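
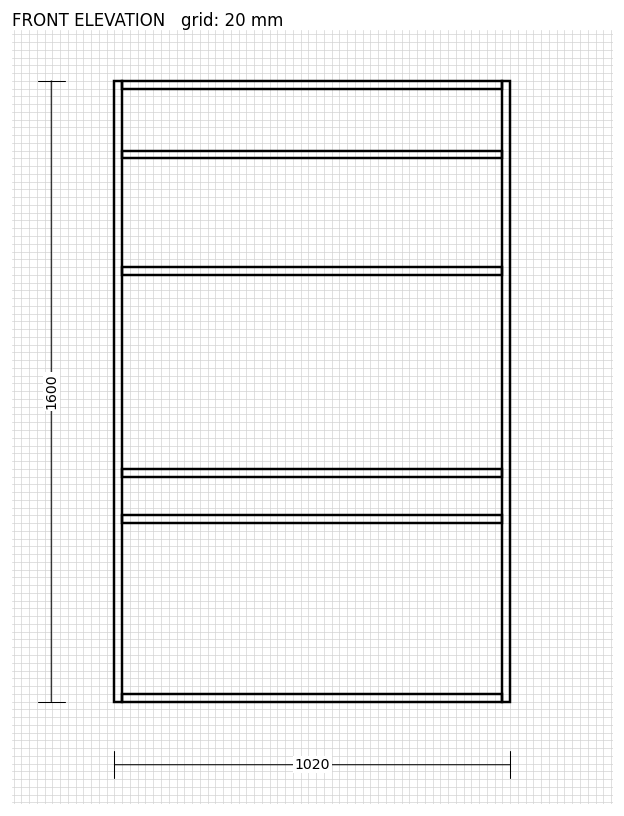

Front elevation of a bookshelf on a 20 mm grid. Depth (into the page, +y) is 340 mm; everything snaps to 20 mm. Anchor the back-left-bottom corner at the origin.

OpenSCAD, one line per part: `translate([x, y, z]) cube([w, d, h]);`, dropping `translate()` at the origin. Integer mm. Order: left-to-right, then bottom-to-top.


cube([20, 340, 1600]);
translate([20, 0, 0]) cube([980, 340, 20]);
translate([20, 0, 460]) cube([980, 340, 20]);
translate([20, 0, 580]) cube([980, 340, 20]);
translate([20, 0, 1100]) cube([980, 340, 20]);
translate([20, 0, 1400]) cube([980, 340, 20]);
translate([20, 0, 1580]) cube([980, 340, 20]);
translate([1000, 0, 0]) cube([20, 340, 1600]);


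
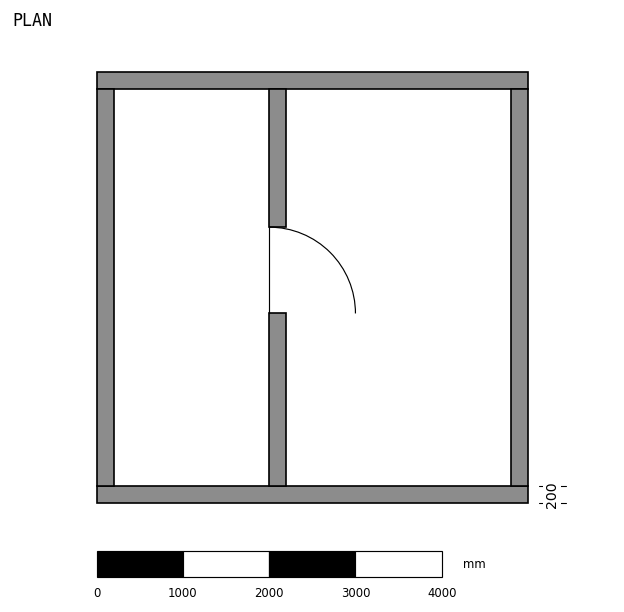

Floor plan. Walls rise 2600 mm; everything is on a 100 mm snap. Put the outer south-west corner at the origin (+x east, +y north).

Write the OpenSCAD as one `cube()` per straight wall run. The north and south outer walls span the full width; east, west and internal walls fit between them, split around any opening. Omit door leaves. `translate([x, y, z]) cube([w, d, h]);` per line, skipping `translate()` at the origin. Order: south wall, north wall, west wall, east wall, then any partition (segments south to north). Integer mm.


cube([5000, 200, 2600]);
translate([0, 4800, 0]) cube([5000, 200, 2600]);
translate([0, 200, 0]) cube([200, 4600, 2600]);
translate([4800, 200, 0]) cube([200, 4600, 2600]);
translate([2000, 200, 0]) cube([200, 2000, 2600]);
translate([2000, 3200, 0]) cube([200, 1600, 2600]);


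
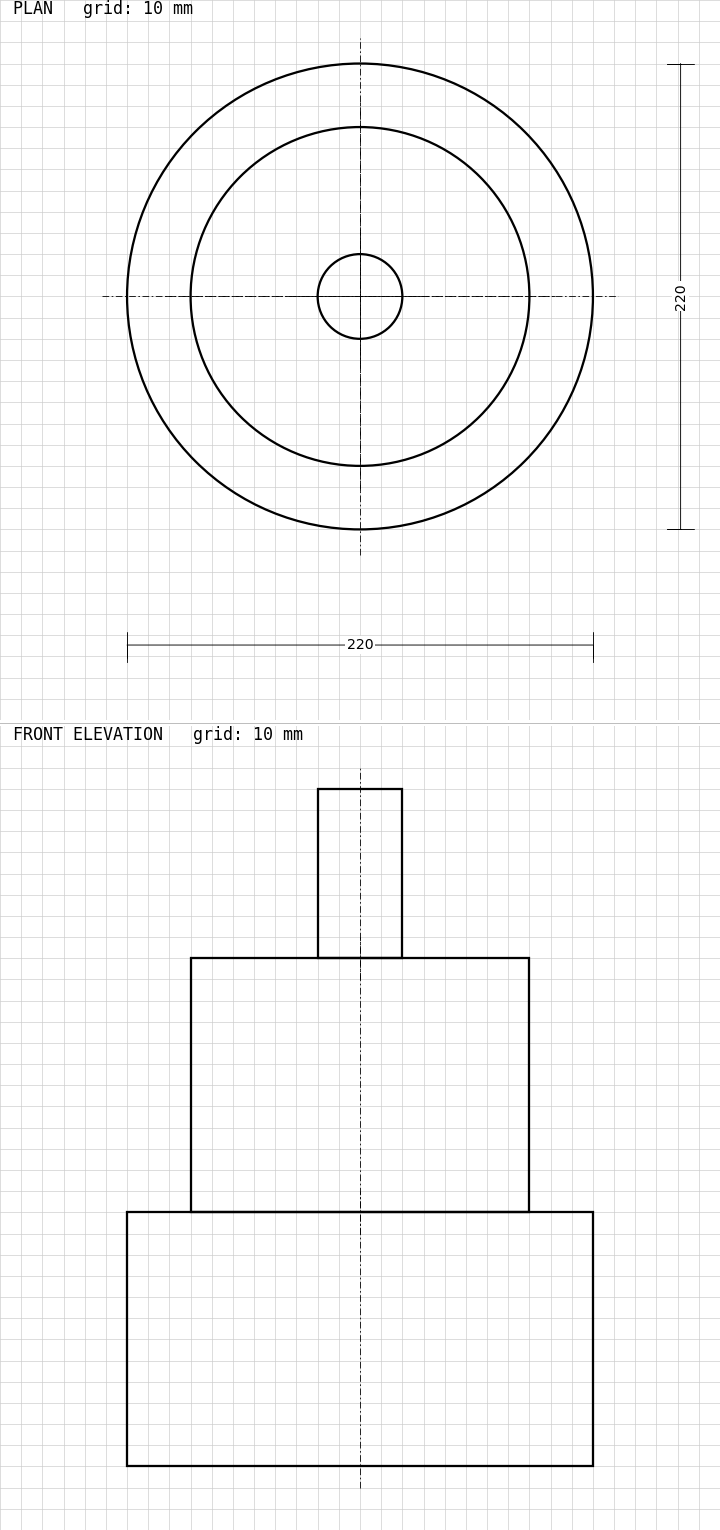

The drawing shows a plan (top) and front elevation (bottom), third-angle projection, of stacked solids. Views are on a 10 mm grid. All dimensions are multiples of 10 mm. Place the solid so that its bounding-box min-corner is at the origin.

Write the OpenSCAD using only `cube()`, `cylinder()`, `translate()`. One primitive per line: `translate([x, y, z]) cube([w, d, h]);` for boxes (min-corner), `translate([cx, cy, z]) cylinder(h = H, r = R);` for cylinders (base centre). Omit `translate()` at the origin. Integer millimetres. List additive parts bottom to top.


translate([110, 110, 0]) cylinder(h = 120, r = 110);
translate([110, 110, 120]) cylinder(h = 120, r = 80);
translate([110, 110, 240]) cylinder(h = 80, r = 20);


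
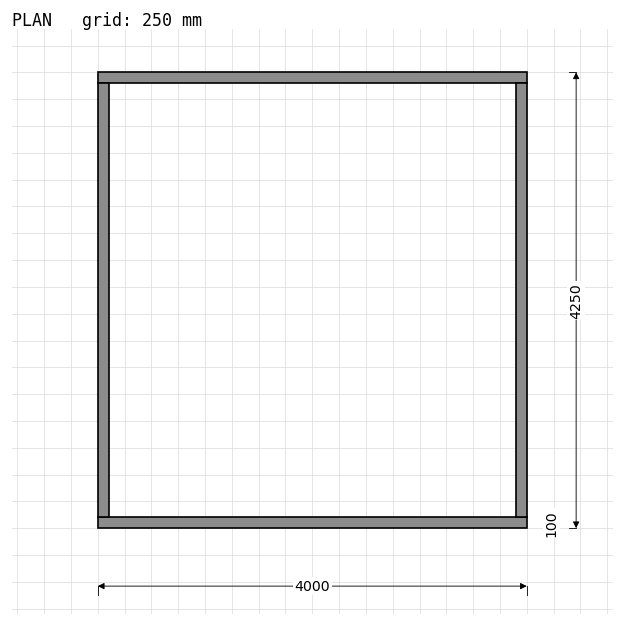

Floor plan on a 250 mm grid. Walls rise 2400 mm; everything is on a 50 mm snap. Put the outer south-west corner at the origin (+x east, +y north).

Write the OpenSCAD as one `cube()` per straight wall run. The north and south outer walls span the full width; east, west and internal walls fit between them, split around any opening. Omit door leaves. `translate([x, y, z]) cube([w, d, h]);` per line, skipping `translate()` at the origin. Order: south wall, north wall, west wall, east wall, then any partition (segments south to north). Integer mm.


cube([4000, 100, 2400]);
translate([0, 4150, 0]) cube([4000, 100, 2400]);
translate([0, 100, 0]) cube([100, 4050, 2400]);
translate([3900, 100, 0]) cube([100, 4050, 2400]);


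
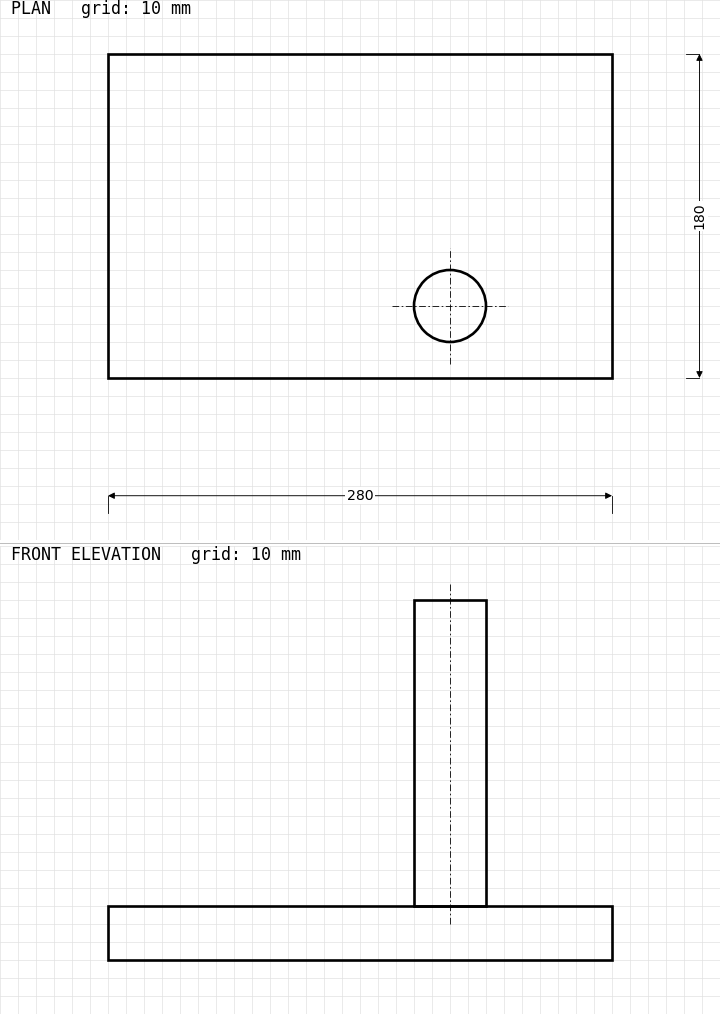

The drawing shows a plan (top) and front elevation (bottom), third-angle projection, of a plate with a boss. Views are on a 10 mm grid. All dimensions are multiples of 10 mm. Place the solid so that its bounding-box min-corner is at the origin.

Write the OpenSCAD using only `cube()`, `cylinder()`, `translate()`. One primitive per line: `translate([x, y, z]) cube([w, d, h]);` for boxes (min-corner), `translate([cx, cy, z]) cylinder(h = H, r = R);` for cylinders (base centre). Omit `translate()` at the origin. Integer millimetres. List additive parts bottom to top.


cube([280, 180, 30]);
translate([190, 40, 30]) cylinder(h = 170, r = 20);


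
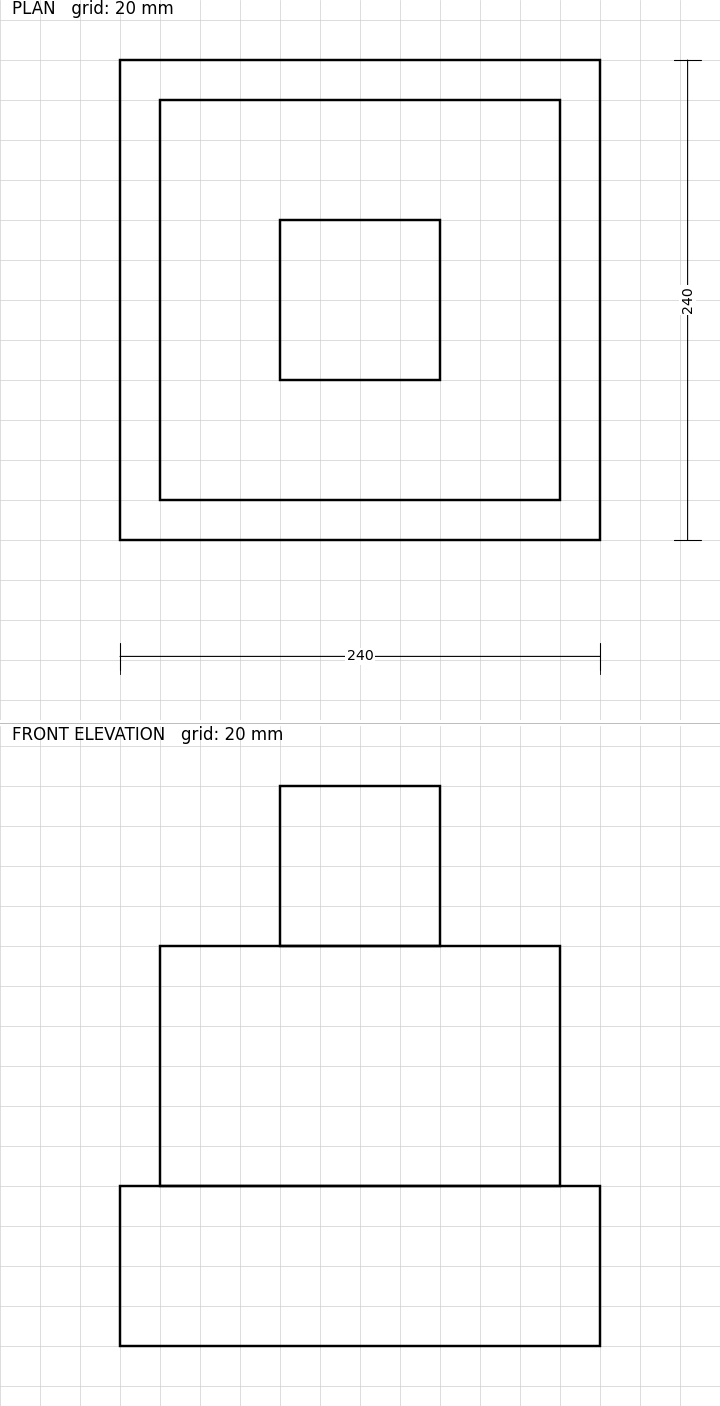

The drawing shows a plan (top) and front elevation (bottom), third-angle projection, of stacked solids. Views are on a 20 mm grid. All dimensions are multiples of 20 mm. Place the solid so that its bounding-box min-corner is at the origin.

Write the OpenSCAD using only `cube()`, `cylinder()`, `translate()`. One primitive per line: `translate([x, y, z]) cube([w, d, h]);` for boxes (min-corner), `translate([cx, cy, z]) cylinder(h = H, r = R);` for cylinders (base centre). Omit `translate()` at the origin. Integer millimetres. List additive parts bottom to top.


cube([240, 240, 80]);
translate([20, 20, 80]) cube([200, 200, 120]);
translate([80, 80, 200]) cube([80, 80, 80]);


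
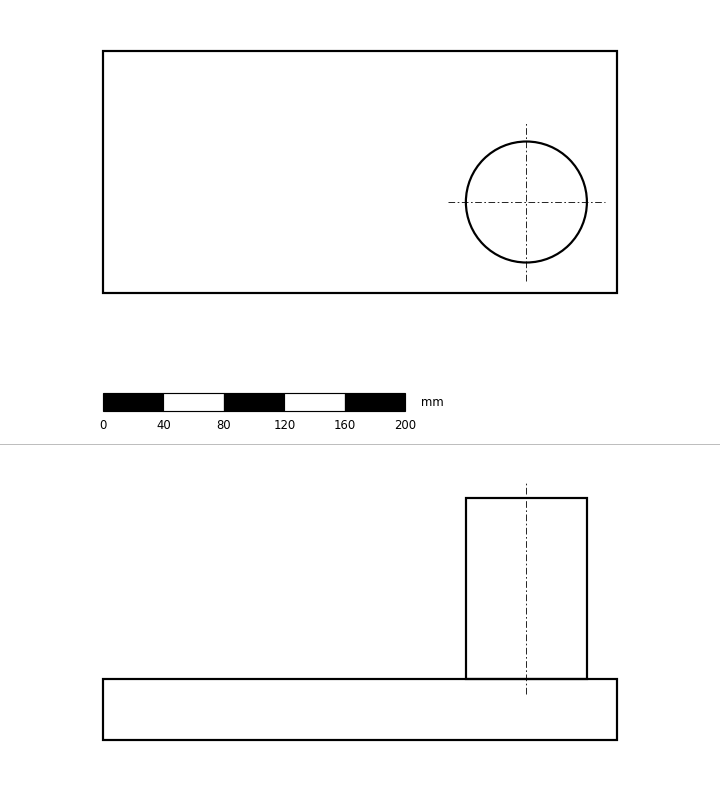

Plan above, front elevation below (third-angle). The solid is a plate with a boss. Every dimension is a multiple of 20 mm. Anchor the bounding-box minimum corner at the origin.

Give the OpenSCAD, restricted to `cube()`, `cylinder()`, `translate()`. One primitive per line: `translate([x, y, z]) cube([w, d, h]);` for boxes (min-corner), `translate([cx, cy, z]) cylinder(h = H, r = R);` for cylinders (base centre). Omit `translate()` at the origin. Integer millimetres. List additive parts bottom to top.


cube([340, 160, 40]);
translate([280, 60, 40]) cylinder(h = 120, r = 40);


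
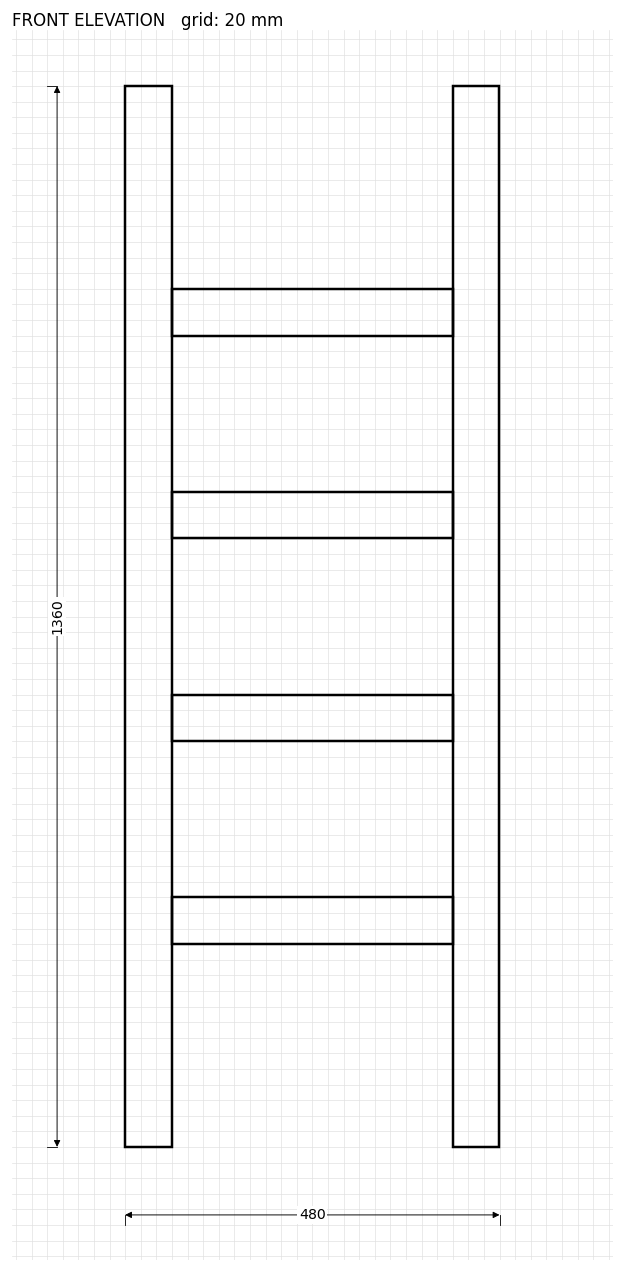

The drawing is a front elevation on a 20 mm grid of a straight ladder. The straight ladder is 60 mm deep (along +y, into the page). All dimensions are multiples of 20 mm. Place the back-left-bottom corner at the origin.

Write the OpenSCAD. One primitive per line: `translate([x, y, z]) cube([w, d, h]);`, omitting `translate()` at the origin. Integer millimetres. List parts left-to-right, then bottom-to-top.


cube([60, 60, 1360]);
translate([60, 0, 260]) cube([360, 60, 60]);
translate([60, 0, 520]) cube([360, 60, 60]);
translate([60, 0, 780]) cube([360, 60, 60]);
translate([60, 0, 1040]) cube([360, 60, 60]);
translate([420, 0, 0]) cube([60, 60, 1360]);


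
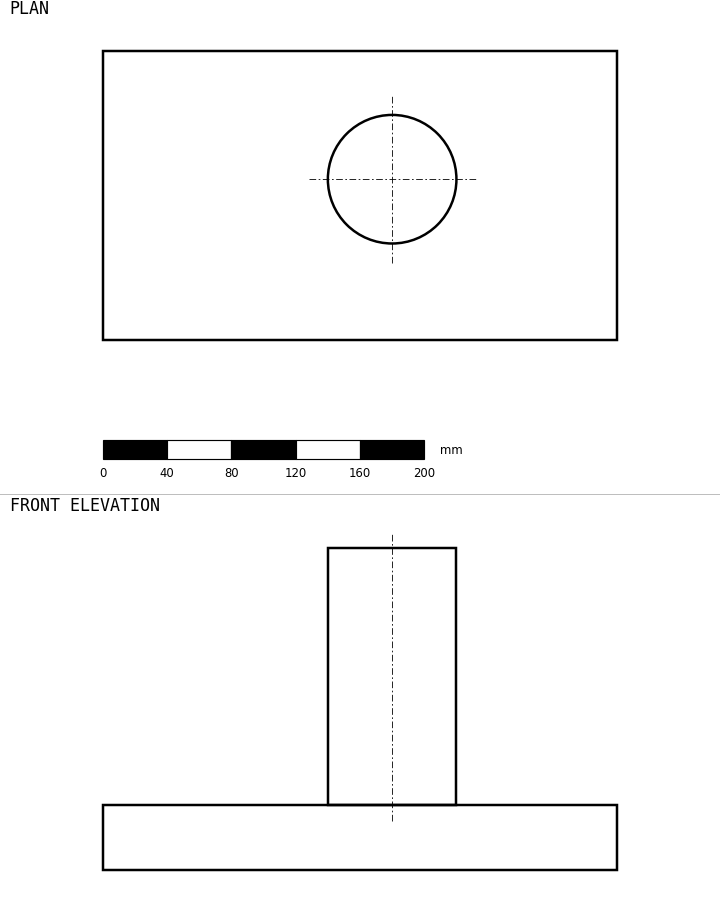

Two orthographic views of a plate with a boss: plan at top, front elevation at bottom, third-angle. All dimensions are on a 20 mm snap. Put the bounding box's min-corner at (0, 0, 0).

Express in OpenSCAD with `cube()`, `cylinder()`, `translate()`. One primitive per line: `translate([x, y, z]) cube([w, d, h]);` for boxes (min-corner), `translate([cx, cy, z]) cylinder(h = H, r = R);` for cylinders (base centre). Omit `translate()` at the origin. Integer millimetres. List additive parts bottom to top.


cube([320, 180, 40]);
translate([180, 100, 40]) cylinder(h = 160, r = 40);


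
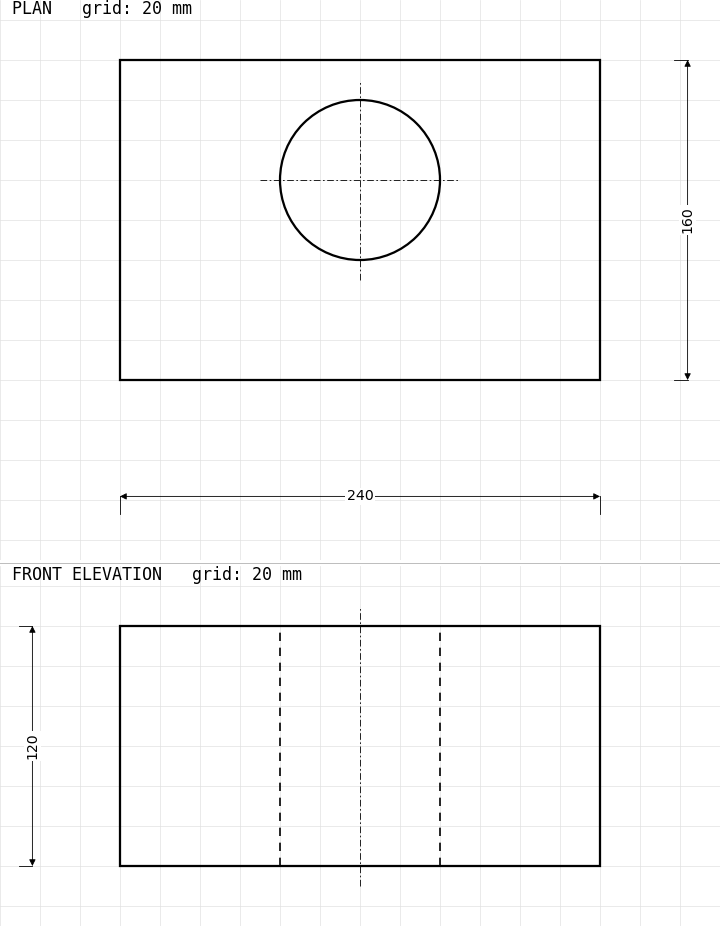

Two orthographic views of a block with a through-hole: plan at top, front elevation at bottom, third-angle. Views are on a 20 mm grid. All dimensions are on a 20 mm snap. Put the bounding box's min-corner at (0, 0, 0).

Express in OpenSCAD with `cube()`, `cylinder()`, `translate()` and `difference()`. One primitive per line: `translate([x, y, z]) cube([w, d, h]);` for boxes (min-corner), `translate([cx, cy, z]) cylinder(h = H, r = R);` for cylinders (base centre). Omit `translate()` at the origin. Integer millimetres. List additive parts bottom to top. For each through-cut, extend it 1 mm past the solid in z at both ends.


difference() {
  cube([240, 160, 120]);
  translate([120, 100, -1]) cylinder(h = 122, r = 40);
}


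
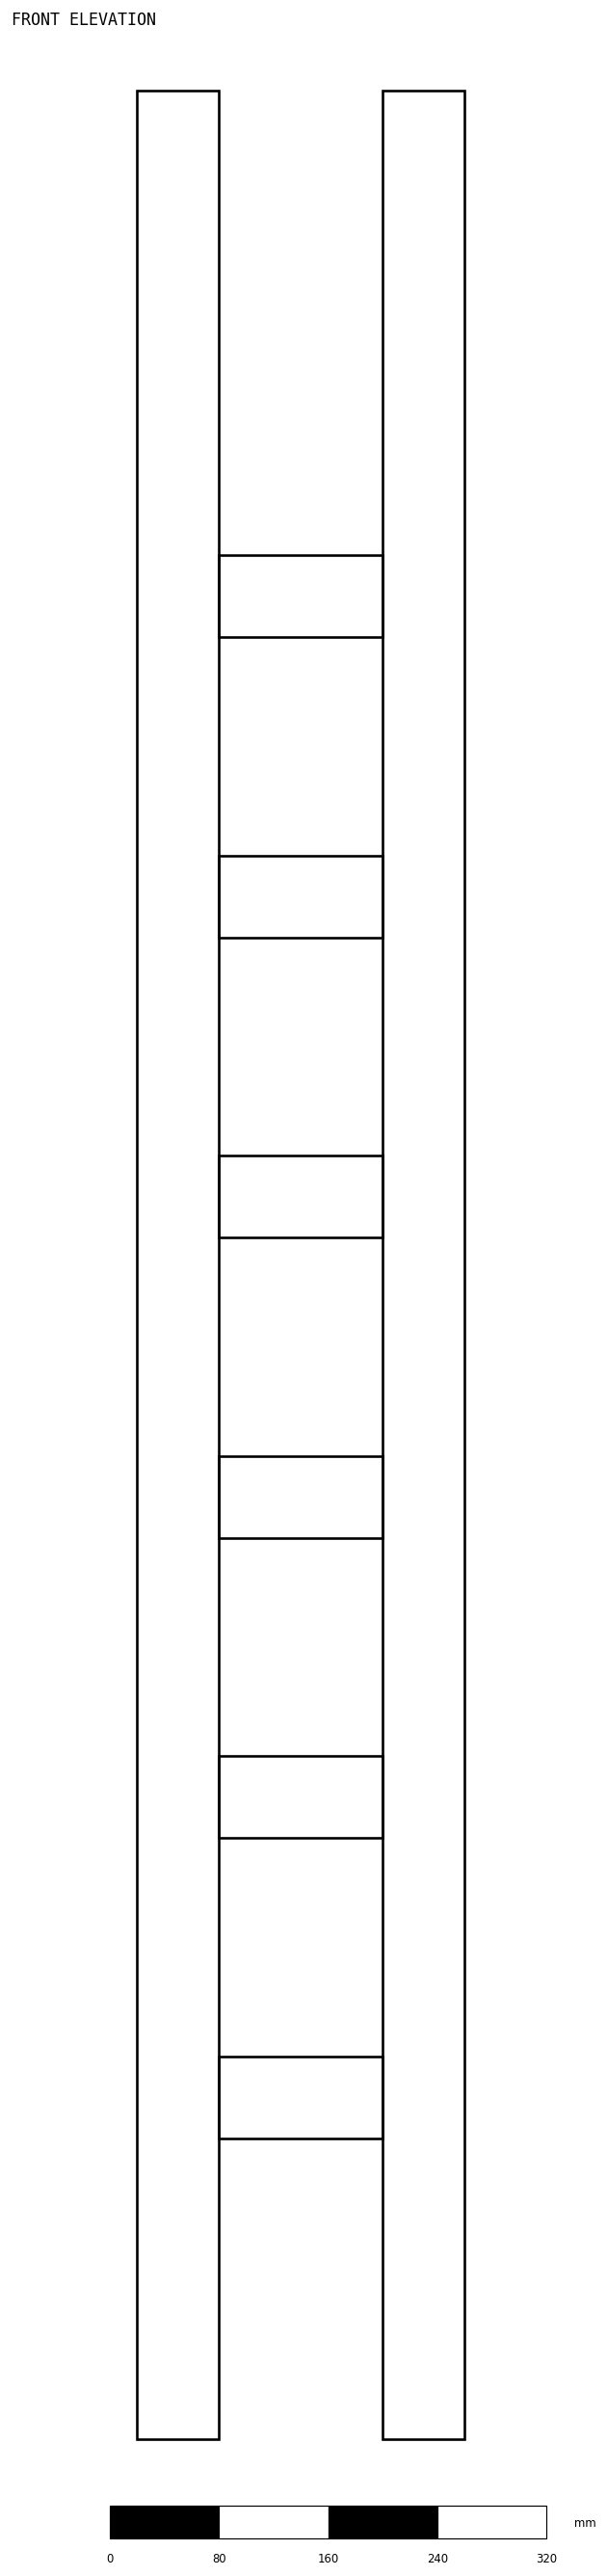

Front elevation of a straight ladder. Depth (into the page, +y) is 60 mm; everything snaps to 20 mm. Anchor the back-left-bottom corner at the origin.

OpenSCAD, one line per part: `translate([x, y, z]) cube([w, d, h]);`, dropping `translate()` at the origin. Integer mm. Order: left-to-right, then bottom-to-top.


cube([60, 60, 1720]);
translate([60, 0, 220]) cube([120, 60, 60]);
translate([60, 0, 440]) cube([120, 60, 60]);
translate([60, 0, 660]) cube([120, 60, 60]);
translate([60, 0, 880]) cube([120, 60, 60]);
translate([60, 0, 1100]) cube([120, 60, 60]);
translate([60, 0, 1320]) cube([120, 60, 60]);
translate([180, 0, 0]) cube([60, 60, 1720]);


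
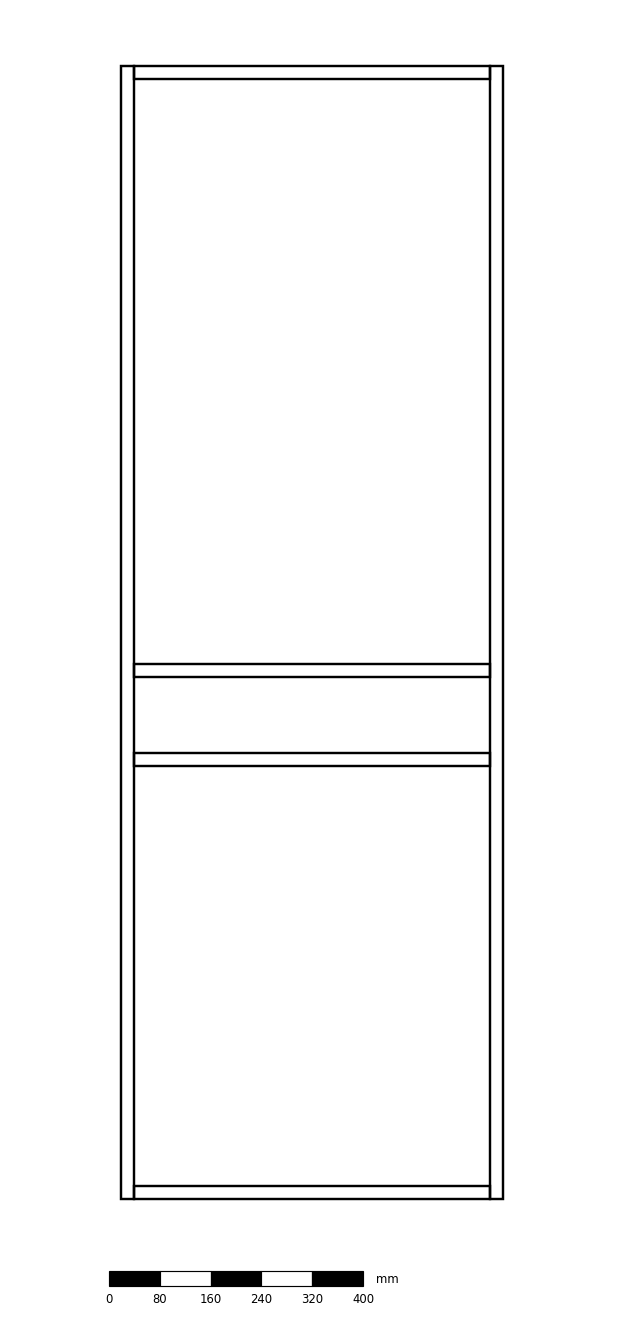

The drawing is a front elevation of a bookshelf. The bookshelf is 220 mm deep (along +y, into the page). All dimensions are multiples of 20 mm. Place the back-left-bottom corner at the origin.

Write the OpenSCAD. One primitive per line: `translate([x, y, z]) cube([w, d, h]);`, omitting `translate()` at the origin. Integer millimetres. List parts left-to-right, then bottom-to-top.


cube([20, 220, 1780]);
translate([20, 0, 0]) cube([560, 220, 20]);
translate([20, 0, 680]) cube([560, 220, 20]);
translate([20, 0, 820]) cube([560, 220, 20]);
translate([20, 0, 1760]) cube([560, 220, 20]);
translate([580, 0, 0]) cube([20, 220, 1780]);


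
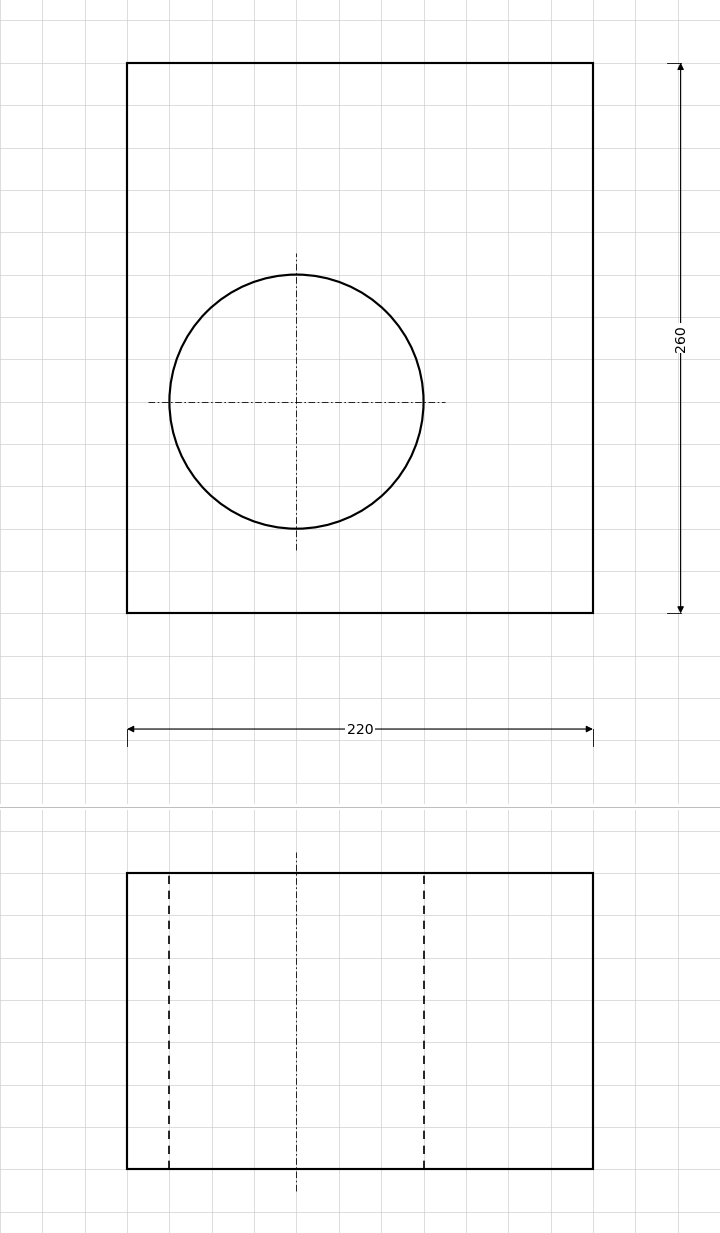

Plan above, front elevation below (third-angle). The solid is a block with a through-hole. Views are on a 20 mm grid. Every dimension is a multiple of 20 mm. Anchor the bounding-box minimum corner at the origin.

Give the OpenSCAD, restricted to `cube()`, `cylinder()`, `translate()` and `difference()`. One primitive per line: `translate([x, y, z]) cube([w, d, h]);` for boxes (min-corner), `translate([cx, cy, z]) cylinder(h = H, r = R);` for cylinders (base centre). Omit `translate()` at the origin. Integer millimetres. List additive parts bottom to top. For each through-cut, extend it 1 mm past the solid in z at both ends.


difference() {
  cube([220, 260, 140]);
  translate([80, 100, -1]) cylinder(h = 142, r = 60);
}


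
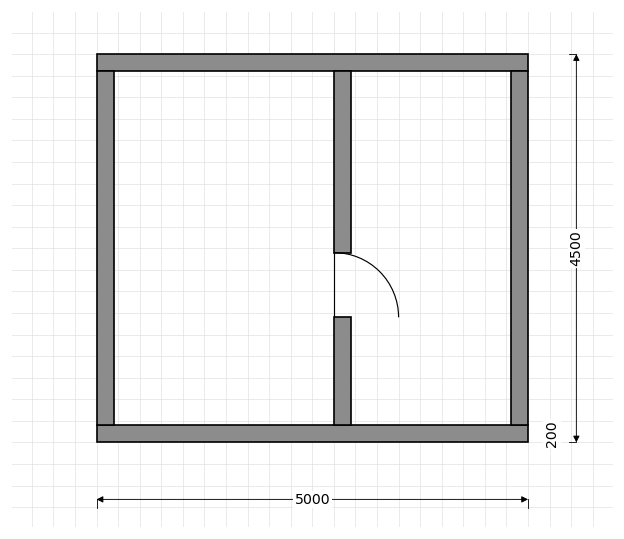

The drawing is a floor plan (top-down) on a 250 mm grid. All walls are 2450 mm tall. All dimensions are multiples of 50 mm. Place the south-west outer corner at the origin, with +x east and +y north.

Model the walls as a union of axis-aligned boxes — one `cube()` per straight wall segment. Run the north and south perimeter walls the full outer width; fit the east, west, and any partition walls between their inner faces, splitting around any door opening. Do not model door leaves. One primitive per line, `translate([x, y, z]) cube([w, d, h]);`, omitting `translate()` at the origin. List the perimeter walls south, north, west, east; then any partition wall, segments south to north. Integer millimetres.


cube([5000, 200, 2450]);
translate([0, 4300, 0]) cube([5000, 200, 2450]);
translate([0, 200, 0]) cube([200, 4100, 2450]);
translate([4800, 200, 0]) cube([200, 4100, 2450]);
translate([2750, 200, 0]) cube([200, 1250, 2450]);
translate([2750, 2200, 0]) cube([200, 2100, 2450]);


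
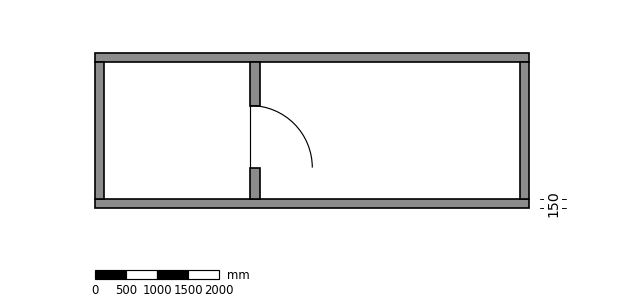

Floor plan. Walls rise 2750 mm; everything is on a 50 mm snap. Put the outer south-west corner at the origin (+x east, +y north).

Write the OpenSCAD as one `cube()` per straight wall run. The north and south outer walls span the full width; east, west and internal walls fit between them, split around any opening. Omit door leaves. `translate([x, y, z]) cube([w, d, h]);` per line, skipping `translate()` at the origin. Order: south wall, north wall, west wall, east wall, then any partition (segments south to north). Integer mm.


cube([7000, 150, 2750]);
translate([0, 2350, 0]) cube([7000, 150, 2750]);
translate([0, 150, 0]) cube([150, 2200, 2750]);
translate([6850, 150, 0]) cube([150, 2200, 2750]);
translate([2500, 150, 0]) cube([150, 500, 2750]);
translate([2500, 1650, 0]) cube([150, 700, 2750]);


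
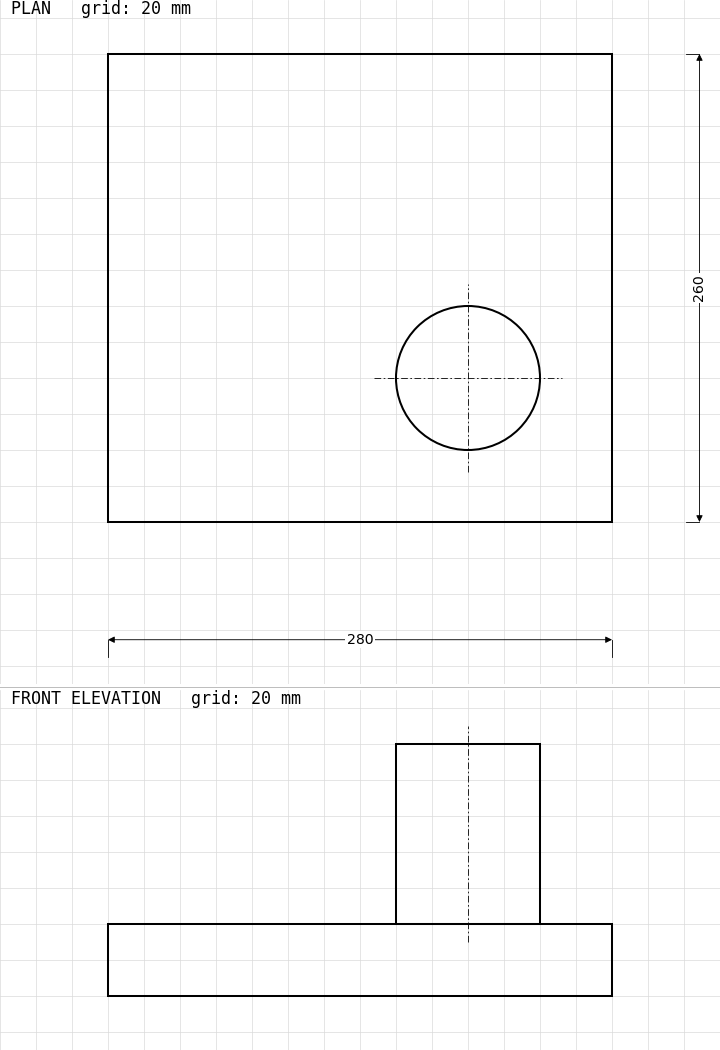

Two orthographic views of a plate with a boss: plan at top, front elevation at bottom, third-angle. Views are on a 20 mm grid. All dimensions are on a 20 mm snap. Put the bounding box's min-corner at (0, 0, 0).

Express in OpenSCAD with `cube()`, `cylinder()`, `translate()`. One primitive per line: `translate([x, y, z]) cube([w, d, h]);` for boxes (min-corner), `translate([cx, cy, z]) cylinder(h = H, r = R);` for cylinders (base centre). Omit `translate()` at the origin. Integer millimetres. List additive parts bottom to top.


cube([280, 260, 40]);
translate([200, 80, 40]) cylinder(h = 100, r = 40);


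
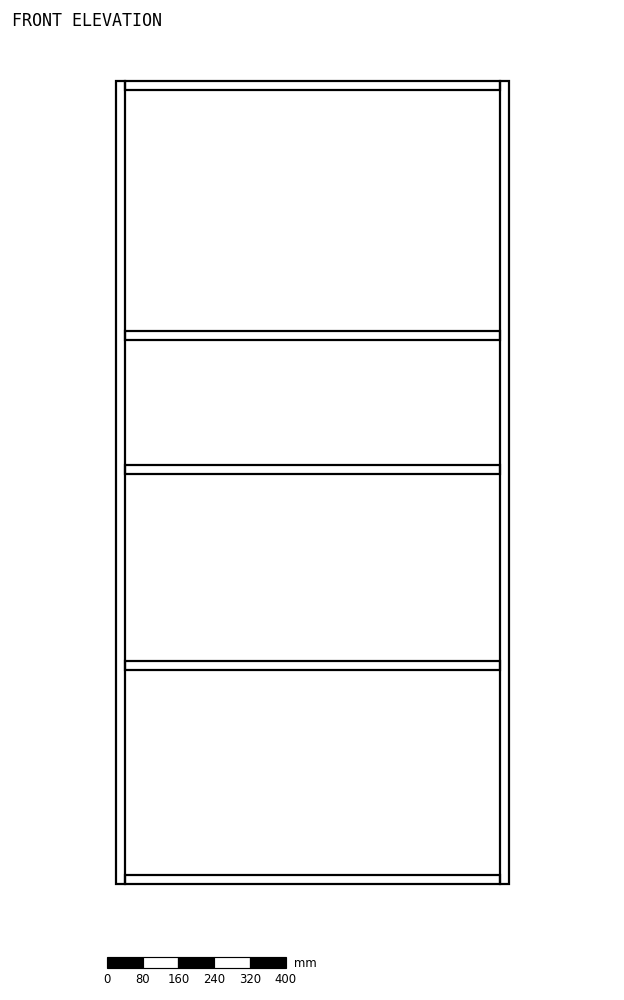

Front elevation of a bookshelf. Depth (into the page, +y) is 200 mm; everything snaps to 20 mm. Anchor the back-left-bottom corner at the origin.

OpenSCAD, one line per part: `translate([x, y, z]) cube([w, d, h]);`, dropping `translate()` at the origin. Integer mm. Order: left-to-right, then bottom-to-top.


cube([20, 200, 1800]);
translate([20, 0, 0]) cube([840, 200, 20]);
translate([20, 0, 480]) cube([840, 200, 20]);
translate([20, 0, 920]) cube([840, 200, 20]);
translate([20, 0, 1220]) cube([840, 200, 20]);
translate([20, 0, 1780]) cube([840, 200, 20]);
translate([860, 0, 0]) cube([20, 200, 1800]);


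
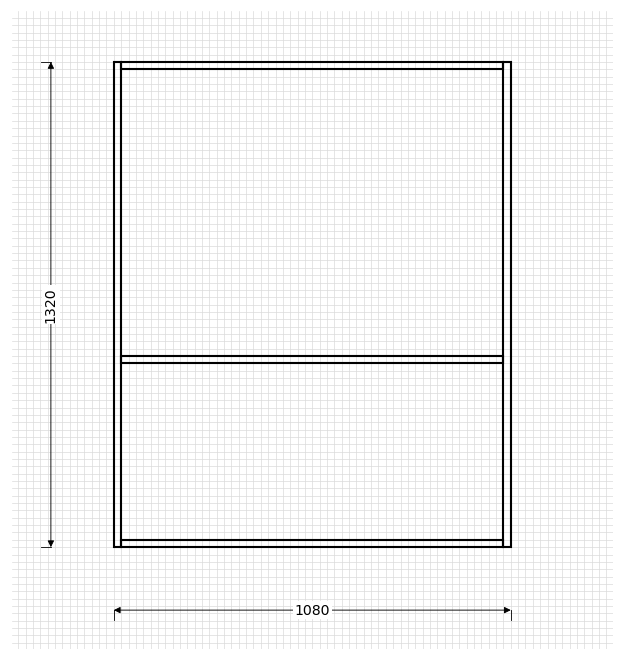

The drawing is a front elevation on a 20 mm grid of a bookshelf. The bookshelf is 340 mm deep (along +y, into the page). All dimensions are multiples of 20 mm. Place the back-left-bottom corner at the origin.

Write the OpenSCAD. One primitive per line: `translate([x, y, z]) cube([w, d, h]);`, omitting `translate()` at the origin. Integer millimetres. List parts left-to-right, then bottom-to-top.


cube([20, 340, 1320]);
translate([20, 0, 0]) cube([1040, 340, 20]);
translate([20, 0, 500]) cube([1040, 340, 20]);
translate([20, 0, 1300]) cube([1040, 340, 20]);
translate([1060, 0, 0]) cube([20, 340, 1320]);


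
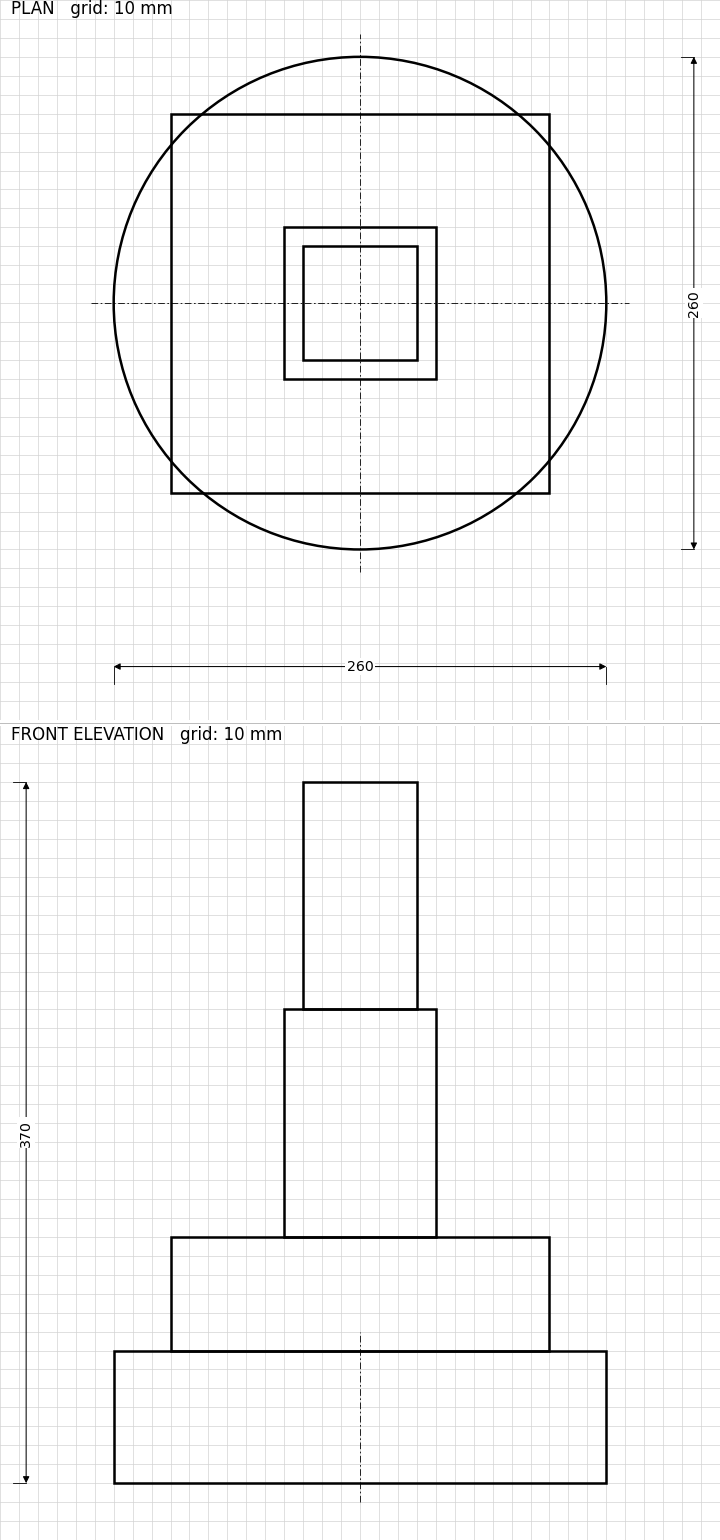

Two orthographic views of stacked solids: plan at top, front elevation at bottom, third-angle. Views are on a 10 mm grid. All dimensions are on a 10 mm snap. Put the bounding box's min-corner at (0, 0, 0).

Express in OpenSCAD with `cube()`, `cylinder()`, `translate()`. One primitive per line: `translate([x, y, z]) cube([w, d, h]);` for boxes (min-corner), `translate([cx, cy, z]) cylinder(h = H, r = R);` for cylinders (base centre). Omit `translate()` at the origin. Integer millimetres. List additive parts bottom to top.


translate([130, 130, 0]) cylinder(h = 70, r = 130);
translate([30, 30, 70]) cube([200, 200, 60]);
translate([90, 90, 130]) cube([80, 80, 120]);
translate([100, 100, 250]) cube([60, 60, 120]);


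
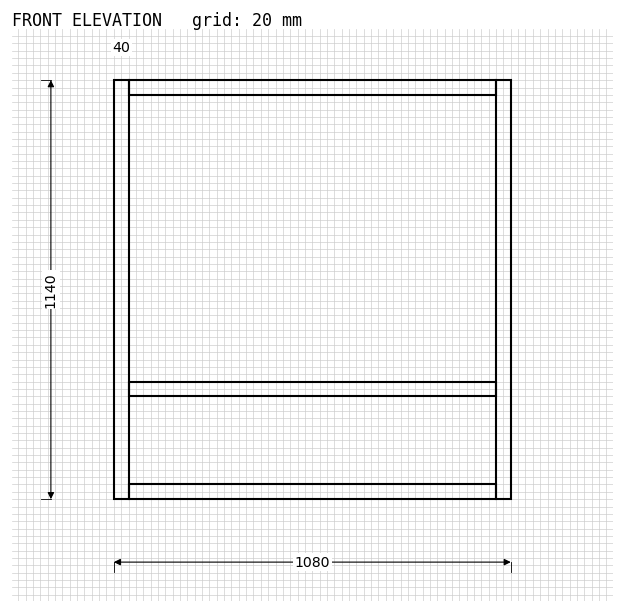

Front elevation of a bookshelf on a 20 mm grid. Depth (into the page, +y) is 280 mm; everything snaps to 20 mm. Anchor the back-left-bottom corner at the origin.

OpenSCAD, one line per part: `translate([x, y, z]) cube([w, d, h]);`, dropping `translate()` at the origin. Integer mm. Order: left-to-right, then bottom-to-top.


cube([40, 280, 1140]);
translate([40, 0, 0]) cube([1000, 280, 40]);
translate([40, 0, 280]) cube([1000, 280, 40]);
translate([40, 0, 1100]) cube([1000, 280, 40]);
translate([1040, 0, 0]) cube([40, 280, 1140]);


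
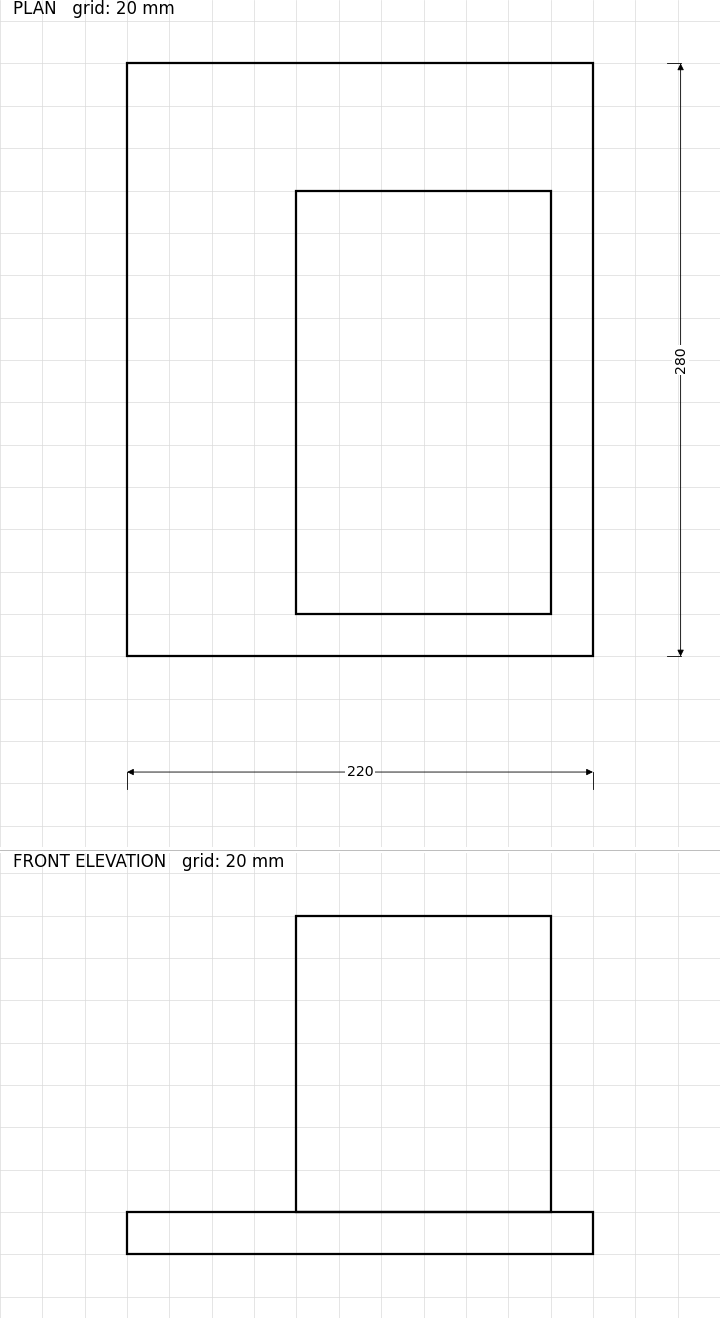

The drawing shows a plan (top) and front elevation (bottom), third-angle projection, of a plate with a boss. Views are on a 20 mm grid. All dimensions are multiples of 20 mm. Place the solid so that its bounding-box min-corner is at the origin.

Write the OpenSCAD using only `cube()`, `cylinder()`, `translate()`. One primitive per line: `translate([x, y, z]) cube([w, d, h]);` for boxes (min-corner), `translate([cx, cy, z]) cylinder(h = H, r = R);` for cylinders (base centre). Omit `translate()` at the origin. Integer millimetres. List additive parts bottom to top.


cube([220, 280, 20]);
translate([80, 20, 20]) cube([120, 200, 140]);


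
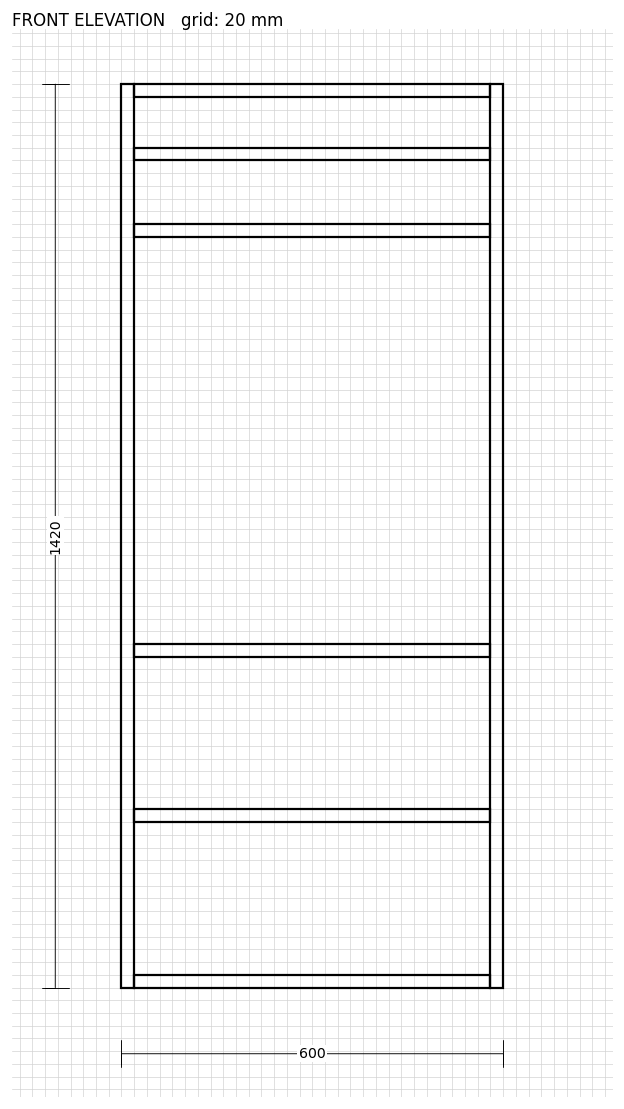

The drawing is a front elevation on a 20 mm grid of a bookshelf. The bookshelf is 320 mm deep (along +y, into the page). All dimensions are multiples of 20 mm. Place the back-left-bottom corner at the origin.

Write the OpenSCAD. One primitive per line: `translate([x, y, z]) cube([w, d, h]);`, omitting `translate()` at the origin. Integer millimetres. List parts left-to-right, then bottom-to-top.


cube([20, 320, 1420]);
translate([20, 0, 0]) cube([560, 320, 20]);
translate([20, 0, 260]) cube([560, 320, 20]);
translate([20, 0, 520]) cube([560, 320, 20]);
translate([20, 0, 1180]) cube([560, 320, 20]);
translate([20, 0, 1300]) cube([560, 320, 20]);
translate([20, 0, 1400]) cube([560, 320, 20]);
translate([580, 0, 0]) cube([20, 320, 1420]);


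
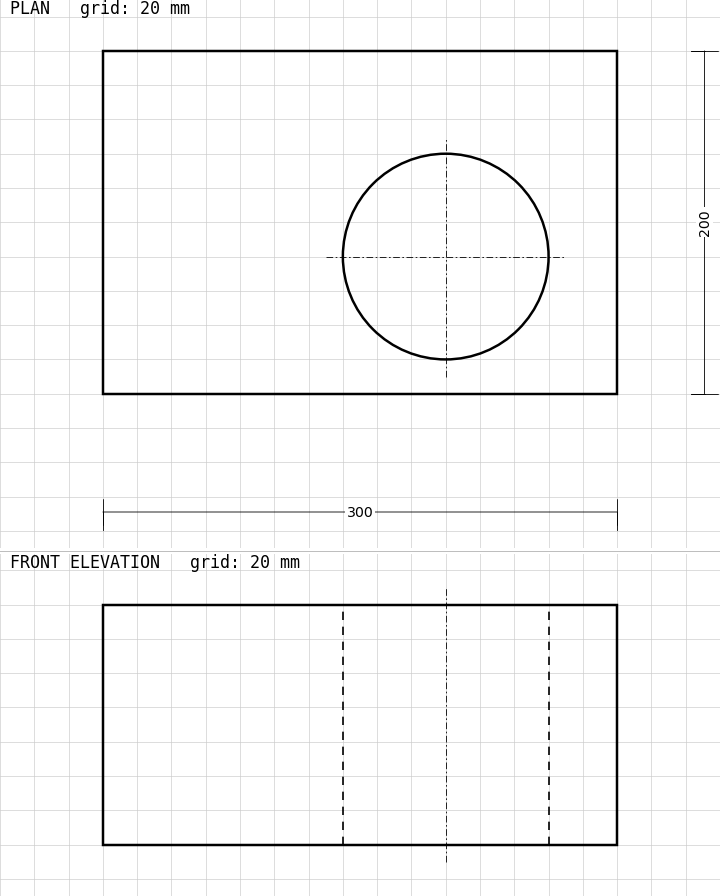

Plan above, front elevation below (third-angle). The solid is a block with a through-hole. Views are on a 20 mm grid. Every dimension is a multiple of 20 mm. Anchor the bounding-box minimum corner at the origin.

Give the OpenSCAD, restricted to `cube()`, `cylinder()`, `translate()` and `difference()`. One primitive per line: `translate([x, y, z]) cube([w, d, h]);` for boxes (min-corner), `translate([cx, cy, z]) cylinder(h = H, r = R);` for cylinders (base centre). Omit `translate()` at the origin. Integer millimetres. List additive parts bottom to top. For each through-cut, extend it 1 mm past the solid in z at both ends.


difference() {
  cube([300, 200, 140]);
  translate([200, 80, -1]) cylinder(h = 142, r = 60);
}


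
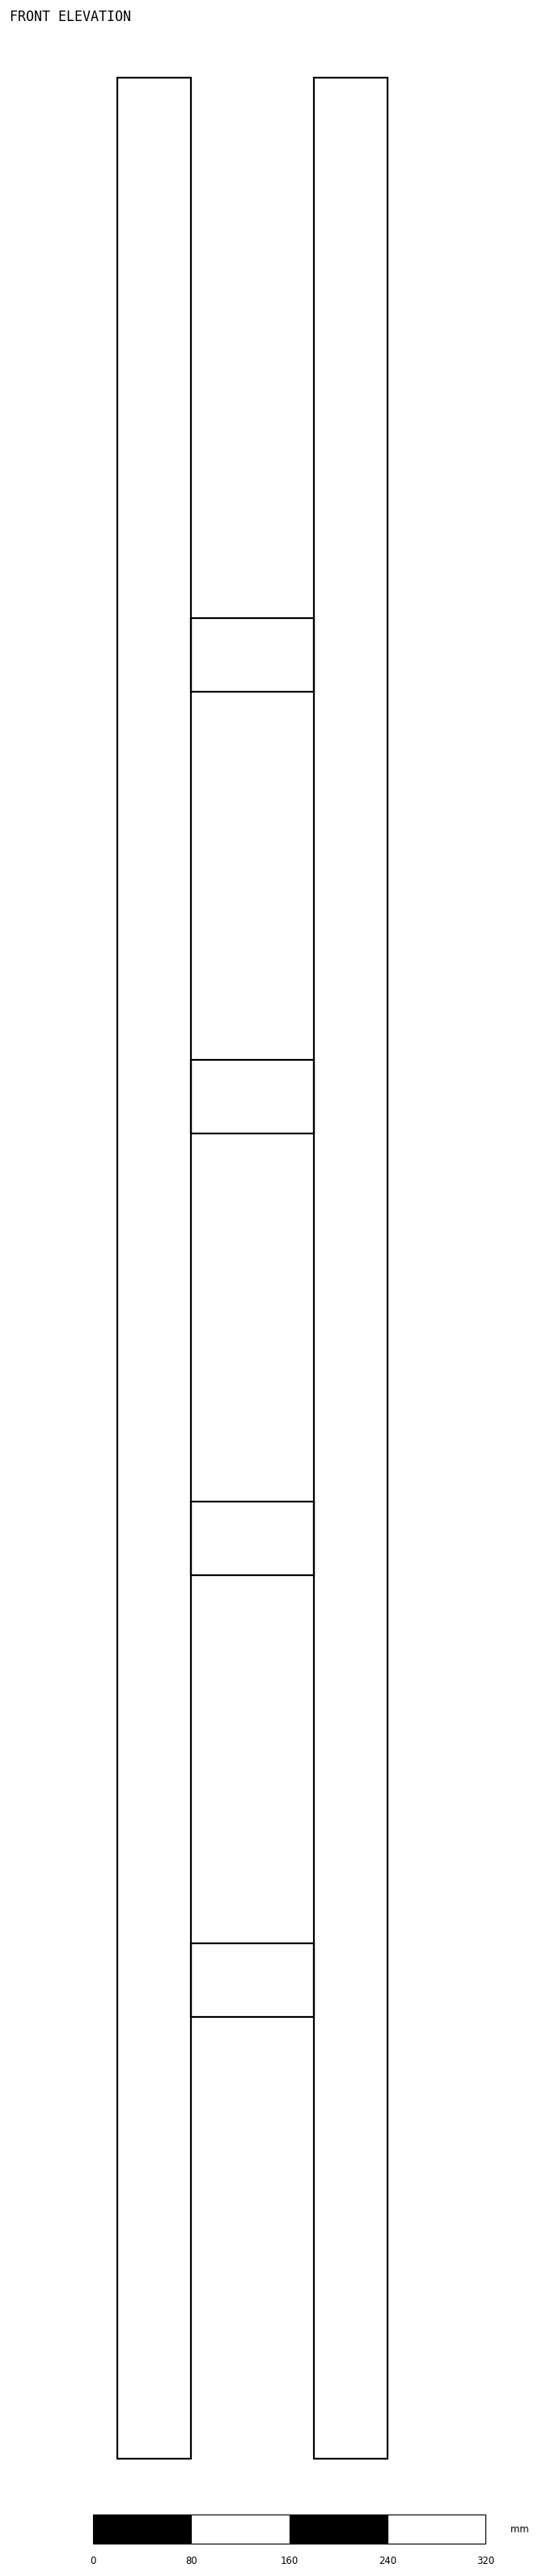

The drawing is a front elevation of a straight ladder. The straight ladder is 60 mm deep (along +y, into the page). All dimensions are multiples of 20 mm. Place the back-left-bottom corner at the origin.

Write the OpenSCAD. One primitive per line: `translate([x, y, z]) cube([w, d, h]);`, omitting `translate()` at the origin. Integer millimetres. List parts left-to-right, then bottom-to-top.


cube([60, 60, 1940]);
translate([60, 0, 360]) cube([100, 60, 60]);
translate([60, 0, 720]) cube([100, 60, 60]);
translate([60, 0, 1080]) cube([100, 60, 60]);
translate([60, 0, 1440]) cube([100, 60, 60]);
translate([160, 0, 0]) cube([60, 60, 1940]);


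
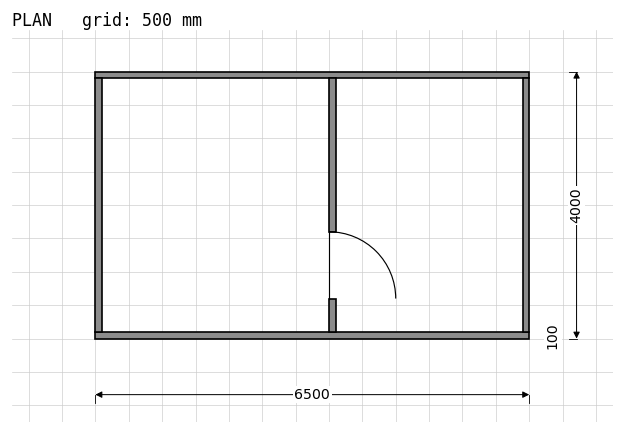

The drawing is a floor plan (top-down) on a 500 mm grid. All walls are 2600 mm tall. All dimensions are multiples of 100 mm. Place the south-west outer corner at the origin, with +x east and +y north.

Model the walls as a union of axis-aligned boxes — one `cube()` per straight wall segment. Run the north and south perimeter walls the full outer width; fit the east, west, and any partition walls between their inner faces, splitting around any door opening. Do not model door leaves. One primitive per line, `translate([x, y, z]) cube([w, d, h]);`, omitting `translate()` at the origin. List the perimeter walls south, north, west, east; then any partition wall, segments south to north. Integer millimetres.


cube([6500, 100, 2600]);
translate([0, 3900, 0]) cube([6500, 100, 2600]);
translate([0, 100, 0]) cube([100, 3800, 2600]);
translate([6400, 100, 0]) cube([100, 3800, 2600]);
translate([3500, 100, 0]) cube([100, 500, 2600]);
translate([3500, 1600, 0]) cube([100, 2300, 2600]);


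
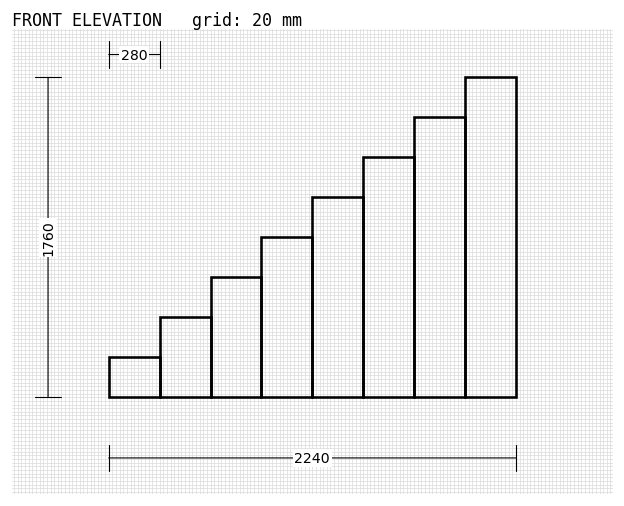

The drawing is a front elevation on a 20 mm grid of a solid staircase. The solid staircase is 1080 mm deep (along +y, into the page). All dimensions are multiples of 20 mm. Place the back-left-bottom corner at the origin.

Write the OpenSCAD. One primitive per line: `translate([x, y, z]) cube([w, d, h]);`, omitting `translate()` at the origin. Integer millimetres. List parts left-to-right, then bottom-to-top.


cube([280, 1080, 220]);
translate([280, 0, 0]) cube([280, 1080, 440]);
translate([560, 0, 0]) cube([280, 1080, 660]);
translate([840, 0, 0]) cube([280, 1080, 880]);
translate([1120, 0, 0]) cube([280, 1080, 1100]);
translate([1400, 0, 0]) cube([280, 1080, 1320]);
translate([1680, 0, 0]) cube([280, 1080, 1540]);
translate([1960, 0, 0]) cube([280, 1080, 1760]);


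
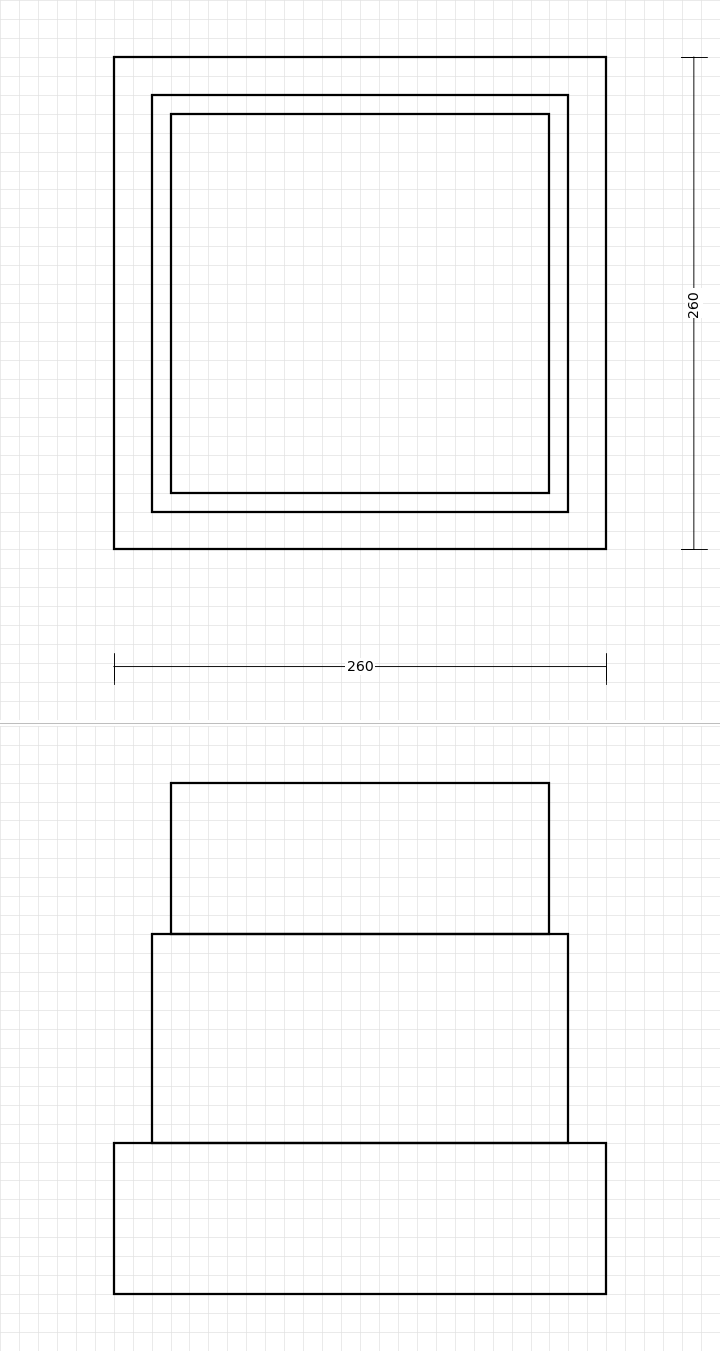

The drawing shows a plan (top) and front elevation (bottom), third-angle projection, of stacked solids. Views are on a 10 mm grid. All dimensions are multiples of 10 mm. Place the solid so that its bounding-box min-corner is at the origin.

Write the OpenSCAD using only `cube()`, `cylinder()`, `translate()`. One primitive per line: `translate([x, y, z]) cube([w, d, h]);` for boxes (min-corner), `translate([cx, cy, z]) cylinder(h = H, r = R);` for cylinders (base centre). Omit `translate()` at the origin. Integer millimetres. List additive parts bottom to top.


cube([260, 260, 80]);
translate([20, 20, 80]) cube([220, 220, 110]);
translate([30, 30, 190]) cube([200, 200, 80]);


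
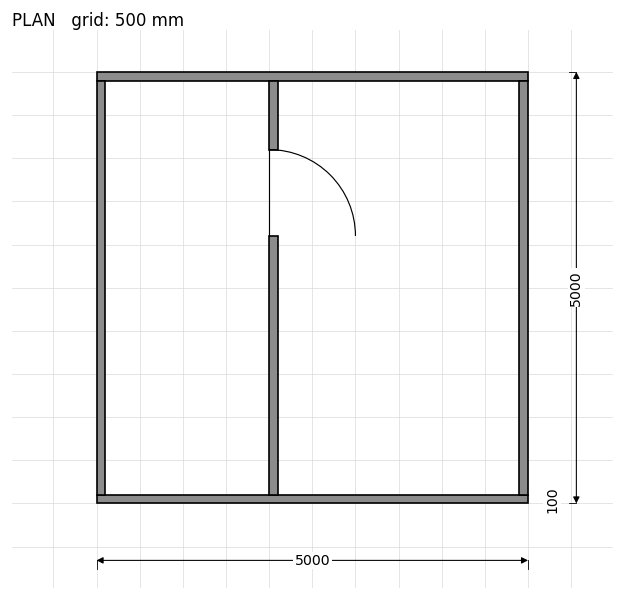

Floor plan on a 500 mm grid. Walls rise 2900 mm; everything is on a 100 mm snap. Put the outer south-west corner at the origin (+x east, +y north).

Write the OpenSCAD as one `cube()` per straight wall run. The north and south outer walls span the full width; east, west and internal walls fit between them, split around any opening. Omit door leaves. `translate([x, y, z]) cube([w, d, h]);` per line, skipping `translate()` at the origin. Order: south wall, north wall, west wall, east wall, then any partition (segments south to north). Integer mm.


cube([5000, 100, 2900]);
translate([0, 4900, 0]) cube([5000, 100, 2900]);
translate([0, 100, 0]) cube([100, 4800, 2900]);
translate([4900, 100, 0]) cube([100, 4800, 2900]);
translate([2000, 100, 0]) cube([100, 3000, 2900]);
translate([2000, 4100, 0]) cube([100, 800, 2900]);


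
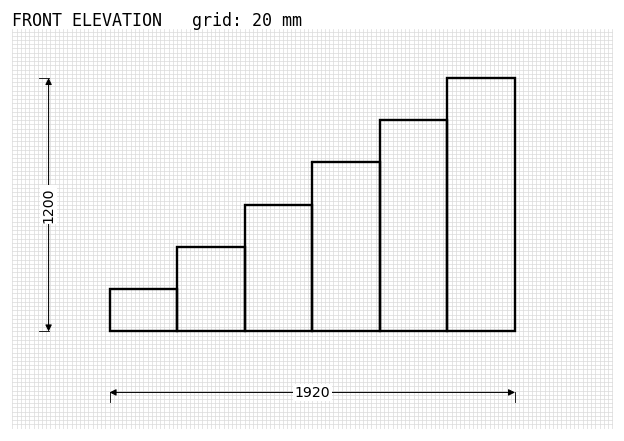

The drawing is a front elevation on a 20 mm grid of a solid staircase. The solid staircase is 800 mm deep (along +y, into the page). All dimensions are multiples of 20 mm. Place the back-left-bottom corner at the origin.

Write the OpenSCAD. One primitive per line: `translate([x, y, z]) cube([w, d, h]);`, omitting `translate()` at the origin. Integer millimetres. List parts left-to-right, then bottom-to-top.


cube([320, 800, 200]);
translate([320, 0, 0]) cube([320, 800, 400]);
translate([640, 0, 0]) cube([320, 800, 600]);
translate([960, 0, 0]) cube([320, 800, 800]);
translate([1280, 0, 0]) cube([320, 800, 1000]);
translate([1600, 0, 0]) cube([320, 800, 1200]);


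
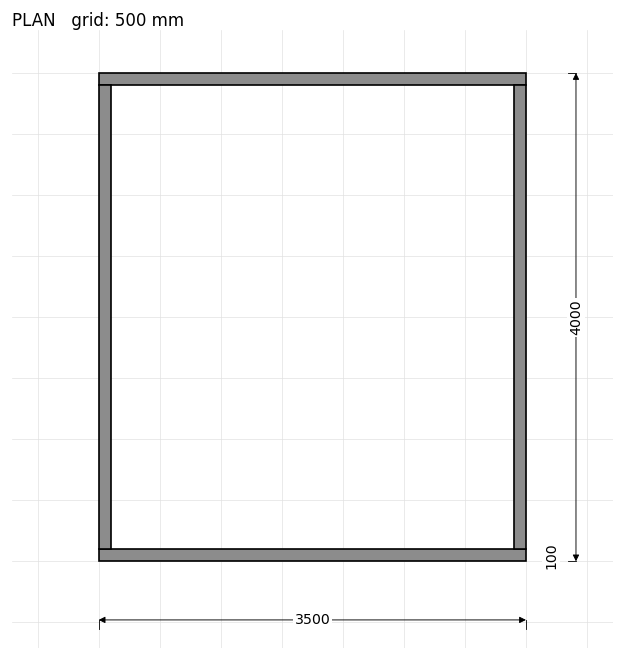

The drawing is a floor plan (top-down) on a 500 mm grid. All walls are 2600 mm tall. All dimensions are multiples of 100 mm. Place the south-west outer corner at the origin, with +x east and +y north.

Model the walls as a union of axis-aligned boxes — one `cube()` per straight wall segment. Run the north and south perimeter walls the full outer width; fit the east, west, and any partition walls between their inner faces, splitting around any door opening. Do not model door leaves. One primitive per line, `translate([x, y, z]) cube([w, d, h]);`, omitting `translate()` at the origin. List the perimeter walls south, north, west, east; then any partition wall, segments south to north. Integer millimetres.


cube([3500, 100, 2600]);
translate([0, 3900, 0]) cube([3500, 100, 2600]);
translate([0, 100, 0]) cube([100, 3800, 2600]);
translate([3400, 100, 0]) cube([100, 3800, 2600]);


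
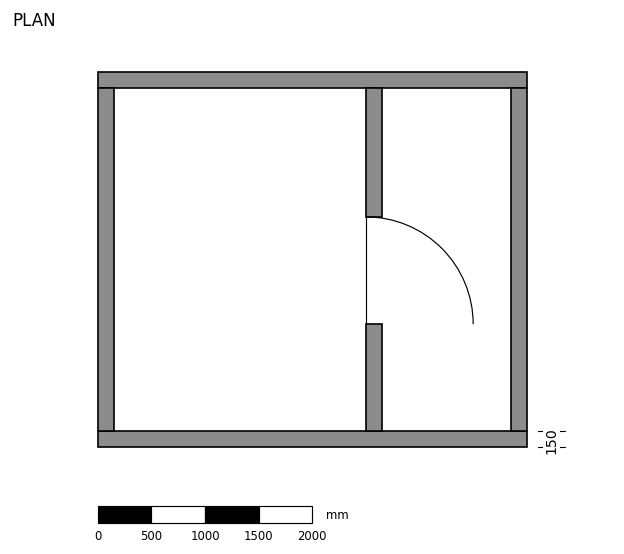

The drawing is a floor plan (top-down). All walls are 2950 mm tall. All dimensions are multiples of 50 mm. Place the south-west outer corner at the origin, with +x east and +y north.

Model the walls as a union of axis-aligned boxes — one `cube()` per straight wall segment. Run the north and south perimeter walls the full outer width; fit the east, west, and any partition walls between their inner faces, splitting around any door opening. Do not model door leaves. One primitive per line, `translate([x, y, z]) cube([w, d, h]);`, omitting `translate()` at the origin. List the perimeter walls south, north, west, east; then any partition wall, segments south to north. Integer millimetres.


cube([4000, 150, 2950]);
translate([0, 3350, 0]) cube([4000, 150, 2950]);
translate([0, 150, 0]) cube([150, 3200, 2950]);
translate([3850, 150, 0]) cube([150, 3200, 2950]);
translate([2500, 150, 0]) cube([150, 1000, 2950]);
translate([2500, 2150, 0]) cube([150, 1200, 2950]);


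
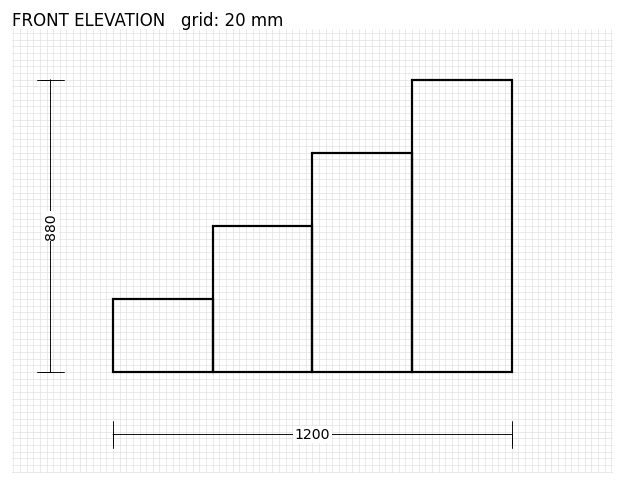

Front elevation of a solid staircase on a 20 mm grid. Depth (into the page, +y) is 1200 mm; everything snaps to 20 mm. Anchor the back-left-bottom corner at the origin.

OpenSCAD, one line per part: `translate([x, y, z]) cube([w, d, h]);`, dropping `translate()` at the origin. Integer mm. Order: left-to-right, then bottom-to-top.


cube([300, 1200, 220]);
translate([300, 0, 0]) cube([300, 1200, 440]);
translate([600, 0, 0]) cube([300, 1200, 660]);
translate([900, 0, 0]) cube([300, 1200, 880]);


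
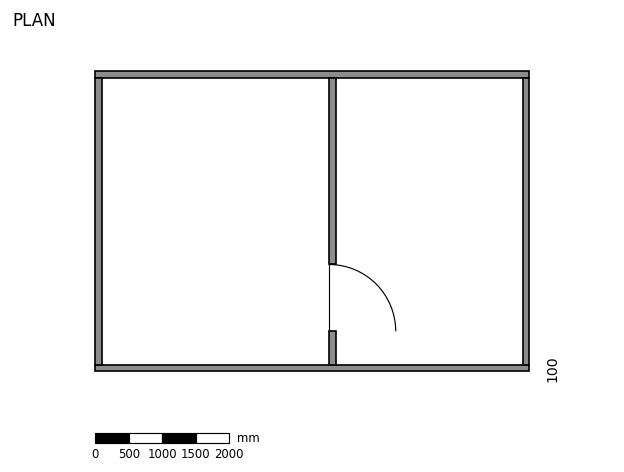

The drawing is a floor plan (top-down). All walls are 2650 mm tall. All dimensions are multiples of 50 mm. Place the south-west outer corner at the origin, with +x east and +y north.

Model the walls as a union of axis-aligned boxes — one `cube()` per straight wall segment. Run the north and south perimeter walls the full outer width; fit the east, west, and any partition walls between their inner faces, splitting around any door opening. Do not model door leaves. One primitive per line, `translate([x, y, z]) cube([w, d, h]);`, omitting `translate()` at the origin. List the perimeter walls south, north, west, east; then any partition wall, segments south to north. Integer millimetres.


cube([6500, 100, 2650]);
translate([0, 4400, 0]) cube([6500, 100, 2650]);
translate([0, 100, 0]) cube([100, 4300, 2650]);
translate([6400, 100, 0]) cube([100, 4300, 2650]);
translate([3500, 100, 0]) cube([100, 500, 2650]);
translate([3500, 1600, 0]) cube([100, 2800, 2650]);


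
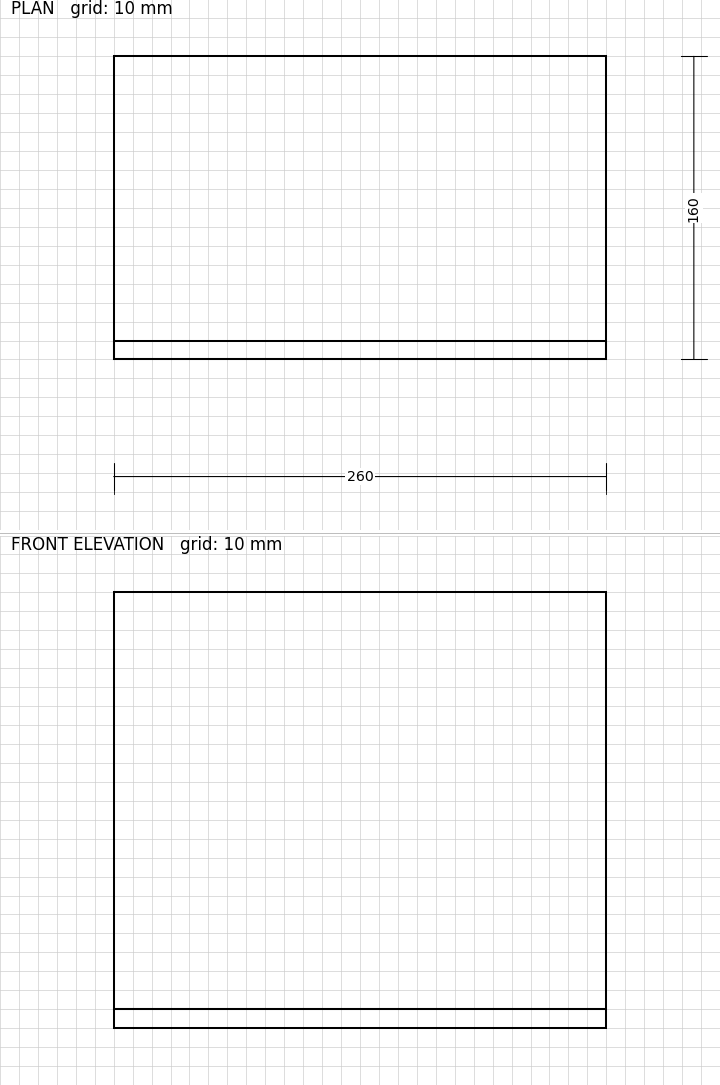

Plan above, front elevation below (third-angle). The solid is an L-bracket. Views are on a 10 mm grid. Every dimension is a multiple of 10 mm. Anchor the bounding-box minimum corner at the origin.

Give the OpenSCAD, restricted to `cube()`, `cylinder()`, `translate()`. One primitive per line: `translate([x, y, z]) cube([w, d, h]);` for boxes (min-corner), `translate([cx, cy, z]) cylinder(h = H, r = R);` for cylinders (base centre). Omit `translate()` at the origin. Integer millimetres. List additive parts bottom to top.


cube([260, 160, 10]);
translate([0, 0, 10]) cube([260, 10, 220]);
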